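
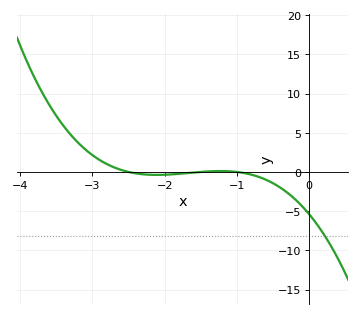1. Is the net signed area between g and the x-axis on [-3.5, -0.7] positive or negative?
positive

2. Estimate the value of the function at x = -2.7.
0.5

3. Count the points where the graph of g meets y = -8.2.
1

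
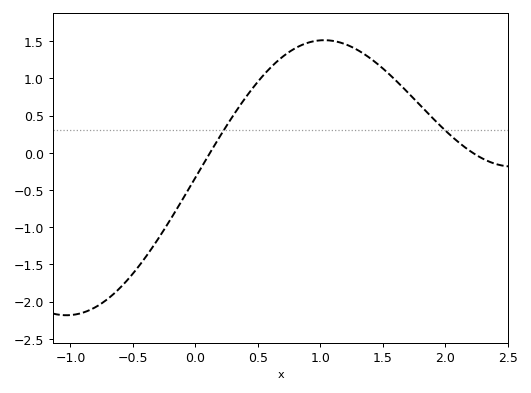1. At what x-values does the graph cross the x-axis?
0.118, 2.22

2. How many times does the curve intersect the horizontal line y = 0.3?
2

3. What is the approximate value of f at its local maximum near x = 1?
1.51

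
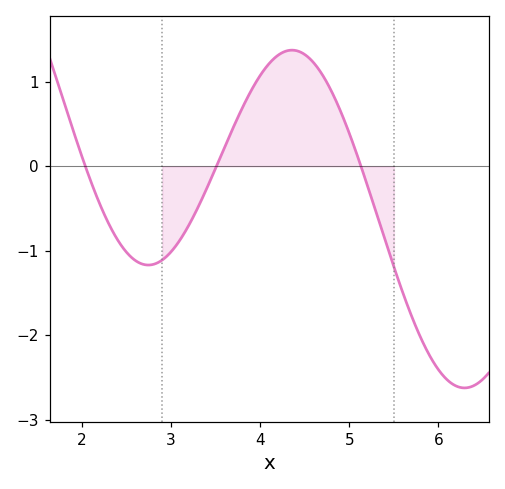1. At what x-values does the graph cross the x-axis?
2, 3.5, 5.1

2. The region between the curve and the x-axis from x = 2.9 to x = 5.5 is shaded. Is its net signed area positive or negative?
positive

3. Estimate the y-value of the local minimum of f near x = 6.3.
-2.6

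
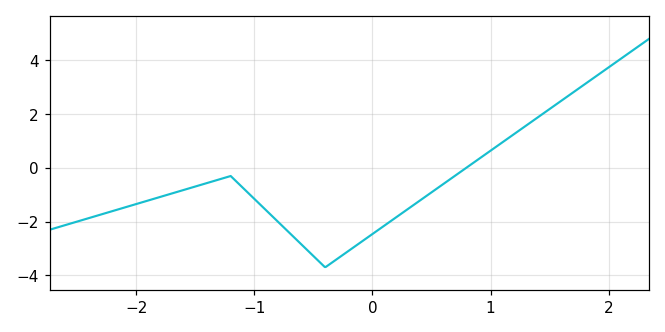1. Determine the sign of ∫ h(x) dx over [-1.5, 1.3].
negative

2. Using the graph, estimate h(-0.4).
-3.7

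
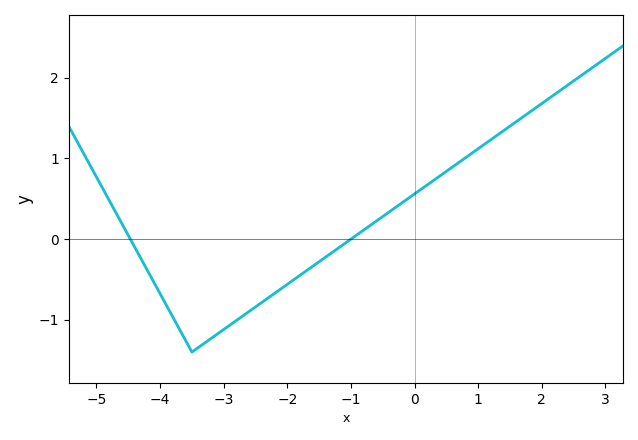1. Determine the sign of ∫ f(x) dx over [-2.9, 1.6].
positive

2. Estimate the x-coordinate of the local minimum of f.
-3.5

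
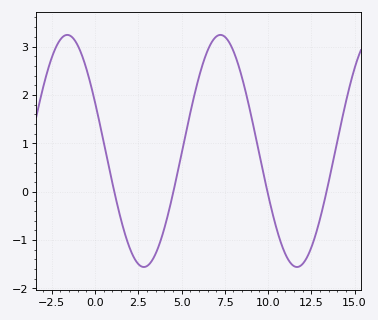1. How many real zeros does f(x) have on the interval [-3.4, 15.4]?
4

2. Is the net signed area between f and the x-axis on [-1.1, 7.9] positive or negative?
positive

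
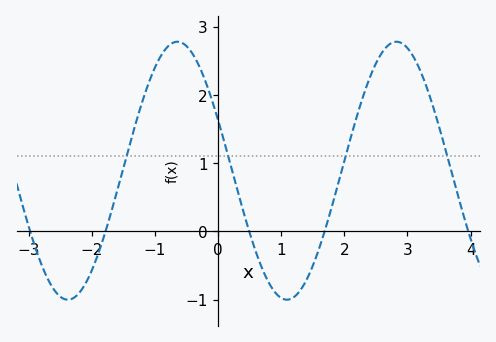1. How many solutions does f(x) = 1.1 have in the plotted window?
4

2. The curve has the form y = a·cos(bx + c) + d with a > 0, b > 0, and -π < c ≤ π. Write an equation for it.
y = 1.89cos(1.8x + 1.2) + 0.89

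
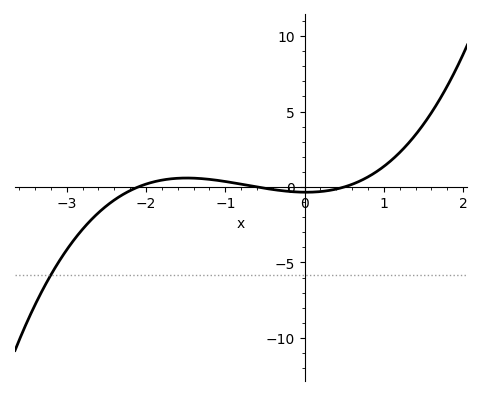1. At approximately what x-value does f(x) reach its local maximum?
-1.49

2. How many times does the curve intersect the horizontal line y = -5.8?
1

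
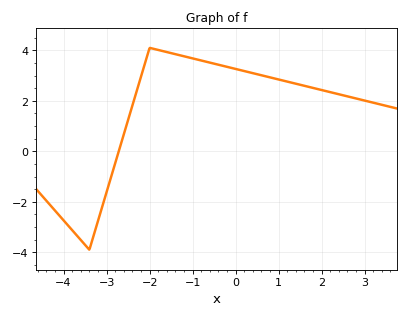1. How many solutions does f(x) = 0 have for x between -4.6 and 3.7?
1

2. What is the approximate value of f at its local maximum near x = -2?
4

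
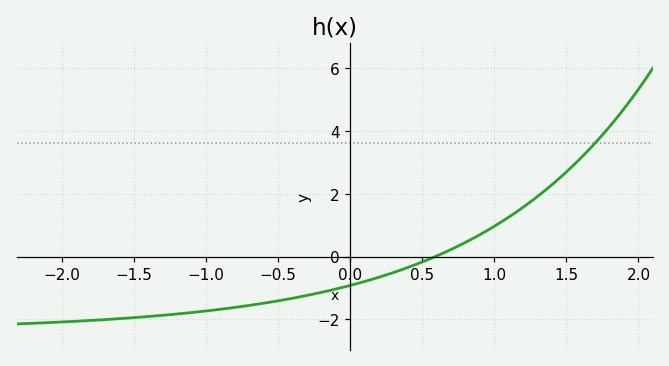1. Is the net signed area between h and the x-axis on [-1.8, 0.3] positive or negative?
negative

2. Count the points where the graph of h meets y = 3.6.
1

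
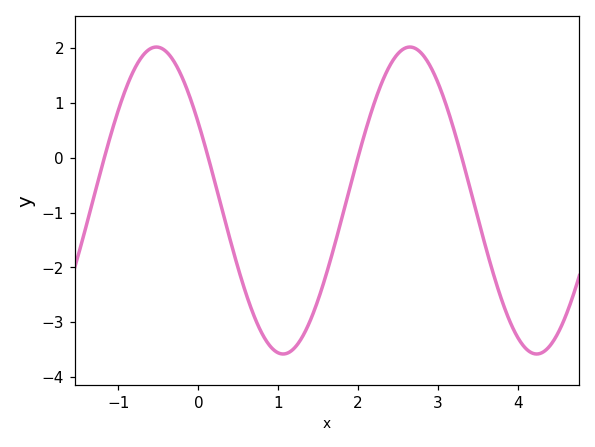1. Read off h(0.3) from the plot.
-0.961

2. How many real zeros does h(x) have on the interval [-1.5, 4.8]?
4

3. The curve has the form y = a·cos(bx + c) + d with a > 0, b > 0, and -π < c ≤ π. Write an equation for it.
y = 2.8cos(1.98x + 1.04) - 0.78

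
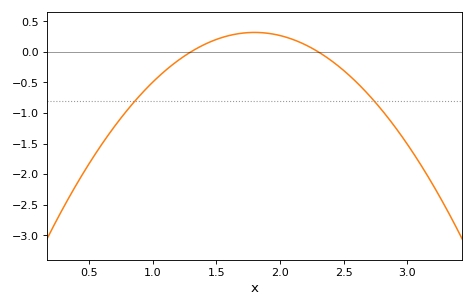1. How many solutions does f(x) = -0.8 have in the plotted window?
2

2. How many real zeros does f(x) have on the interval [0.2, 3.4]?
2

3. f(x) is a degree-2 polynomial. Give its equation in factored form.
y = -1.27(x - 1.3)(x - 2.3)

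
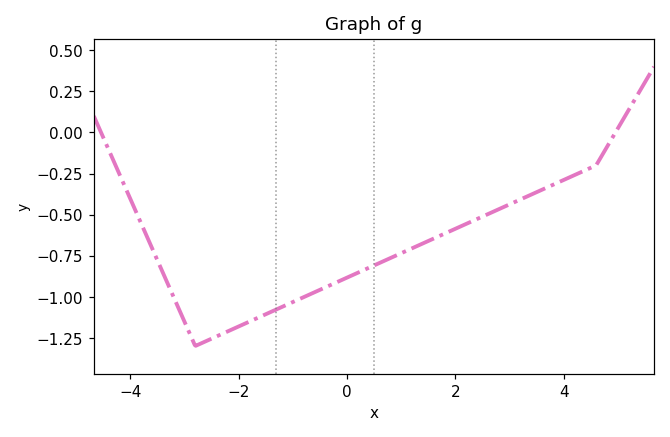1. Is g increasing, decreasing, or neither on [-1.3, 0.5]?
increasing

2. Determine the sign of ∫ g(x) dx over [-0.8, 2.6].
negative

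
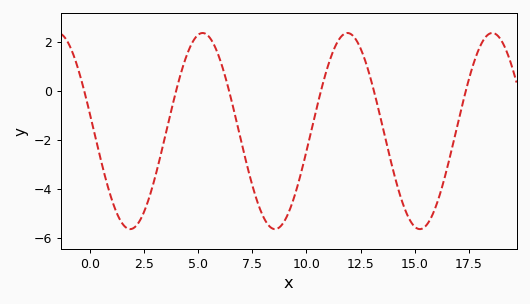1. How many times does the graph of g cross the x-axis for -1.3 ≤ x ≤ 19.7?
6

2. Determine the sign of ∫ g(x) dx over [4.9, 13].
negative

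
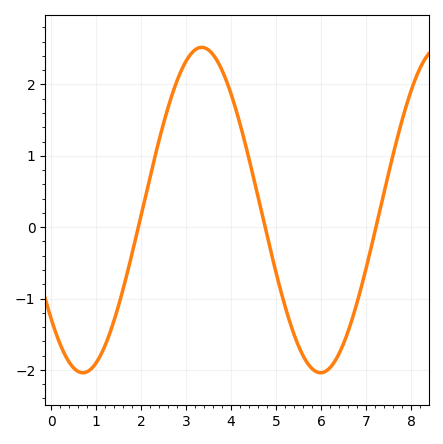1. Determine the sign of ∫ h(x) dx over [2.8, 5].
positive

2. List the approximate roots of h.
2, 4.8, 7.2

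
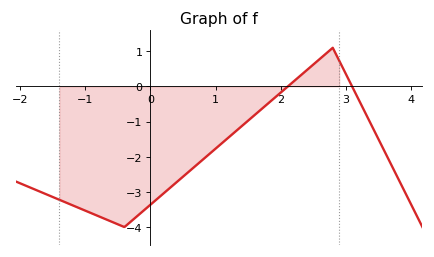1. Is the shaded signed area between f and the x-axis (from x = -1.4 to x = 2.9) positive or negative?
negative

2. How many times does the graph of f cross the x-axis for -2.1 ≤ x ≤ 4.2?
2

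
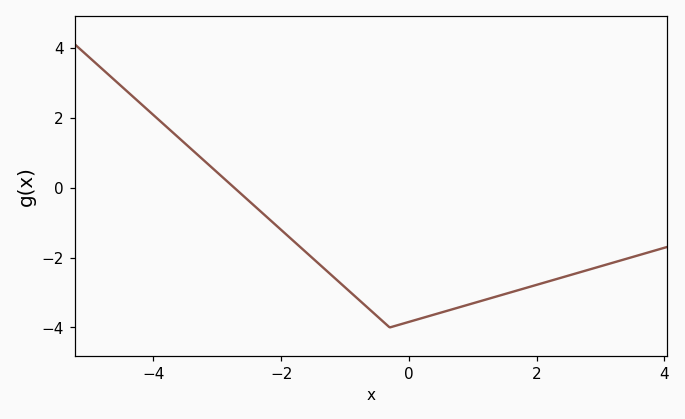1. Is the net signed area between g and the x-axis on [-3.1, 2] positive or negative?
negative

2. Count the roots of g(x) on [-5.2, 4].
1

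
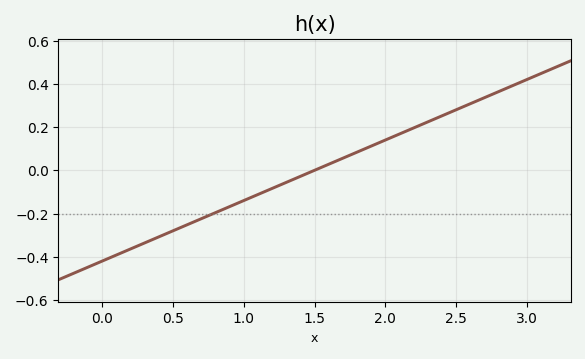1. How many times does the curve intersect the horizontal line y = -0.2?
1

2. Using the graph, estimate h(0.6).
-0.26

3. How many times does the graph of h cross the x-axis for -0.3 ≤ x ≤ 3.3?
1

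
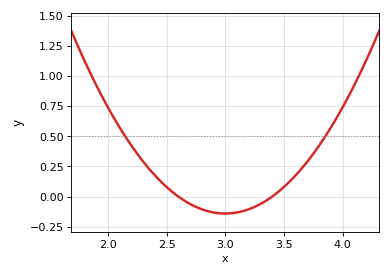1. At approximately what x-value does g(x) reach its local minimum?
3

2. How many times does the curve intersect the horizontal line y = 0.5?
2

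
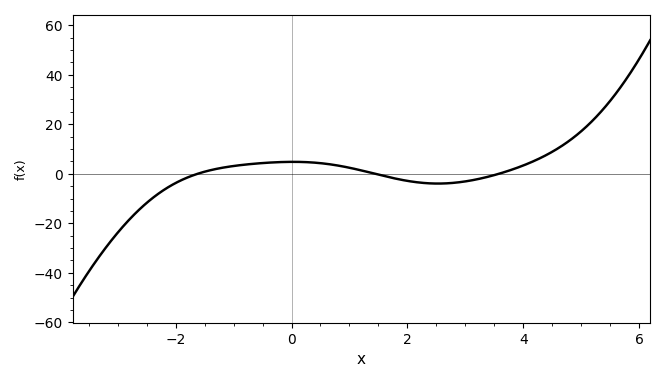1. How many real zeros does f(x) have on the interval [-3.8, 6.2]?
3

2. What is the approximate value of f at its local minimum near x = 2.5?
-3.96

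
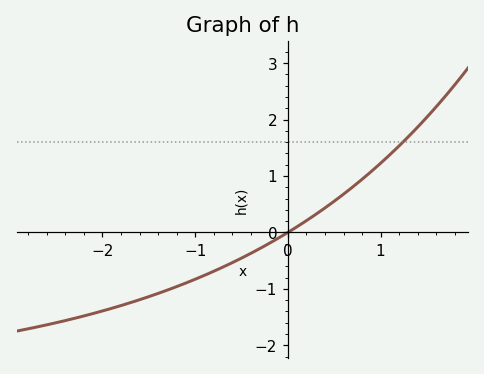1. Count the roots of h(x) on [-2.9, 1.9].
1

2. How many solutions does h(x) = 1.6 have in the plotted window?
1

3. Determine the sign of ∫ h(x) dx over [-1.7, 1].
negative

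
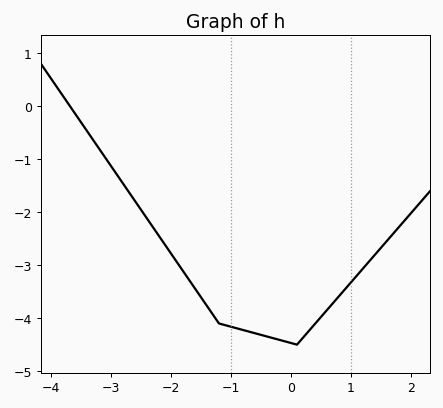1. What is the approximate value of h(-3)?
-1.13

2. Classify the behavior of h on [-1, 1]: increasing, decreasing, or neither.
neither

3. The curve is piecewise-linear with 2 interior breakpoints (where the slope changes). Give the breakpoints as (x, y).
(-1.2, -4.1); (0.1, -4.5)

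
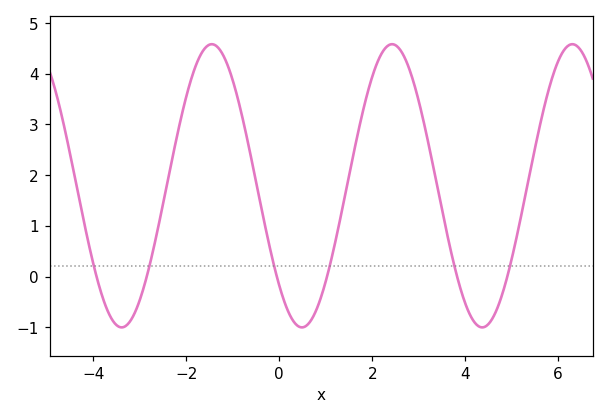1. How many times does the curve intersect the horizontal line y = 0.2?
6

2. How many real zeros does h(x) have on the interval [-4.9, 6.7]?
6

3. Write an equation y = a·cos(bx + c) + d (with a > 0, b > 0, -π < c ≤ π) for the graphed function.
y = 2.79cos(1.62x + 2.35) + 1.79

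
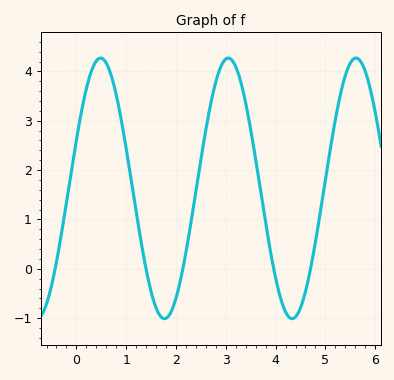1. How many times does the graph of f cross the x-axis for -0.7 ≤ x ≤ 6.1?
5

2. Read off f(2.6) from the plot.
2.8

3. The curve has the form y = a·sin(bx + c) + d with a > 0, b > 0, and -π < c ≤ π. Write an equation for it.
y = 2.64sin(2.5x + 0.38) + 1.63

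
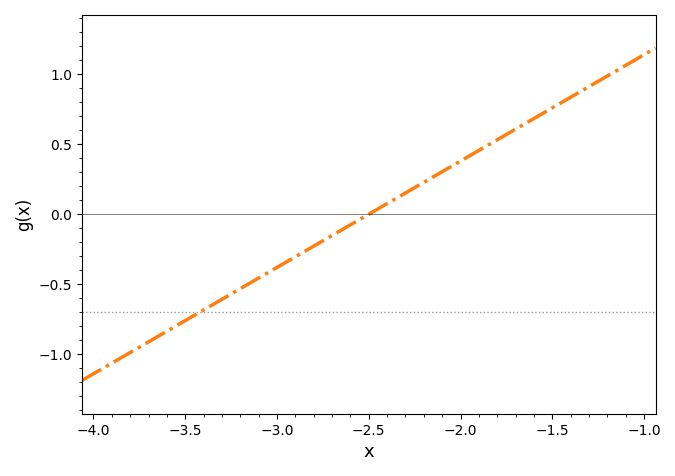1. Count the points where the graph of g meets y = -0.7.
1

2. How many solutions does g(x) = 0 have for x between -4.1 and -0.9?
1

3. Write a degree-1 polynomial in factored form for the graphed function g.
y = 0.76(x + 2.5)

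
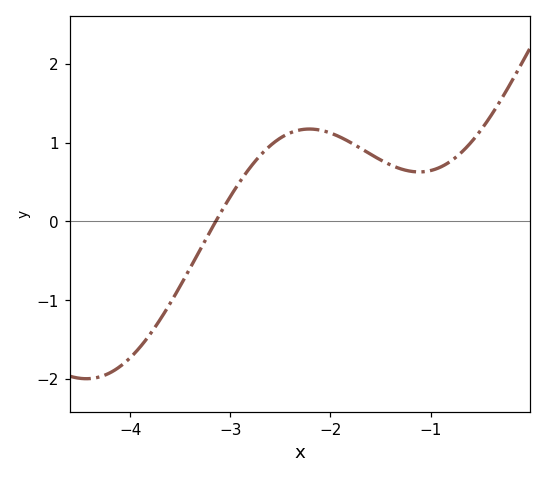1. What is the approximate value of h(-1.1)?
0.627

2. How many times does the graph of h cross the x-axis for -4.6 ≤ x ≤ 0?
1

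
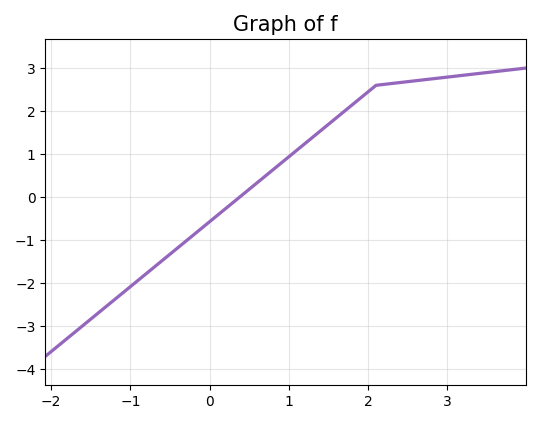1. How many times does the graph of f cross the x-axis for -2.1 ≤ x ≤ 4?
1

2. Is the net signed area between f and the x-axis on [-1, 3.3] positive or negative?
positive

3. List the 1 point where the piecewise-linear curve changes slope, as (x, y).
(2.1, 2.6)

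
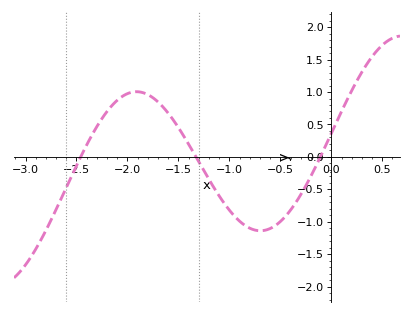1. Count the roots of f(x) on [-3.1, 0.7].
3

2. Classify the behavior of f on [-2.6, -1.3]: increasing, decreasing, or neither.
neither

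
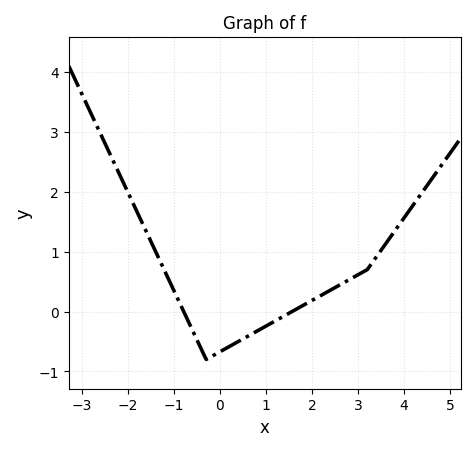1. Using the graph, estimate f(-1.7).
1.5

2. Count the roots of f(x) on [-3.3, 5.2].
2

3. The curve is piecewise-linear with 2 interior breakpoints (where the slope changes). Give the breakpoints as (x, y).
(-0.3, -0.8); (3.2, 0.7)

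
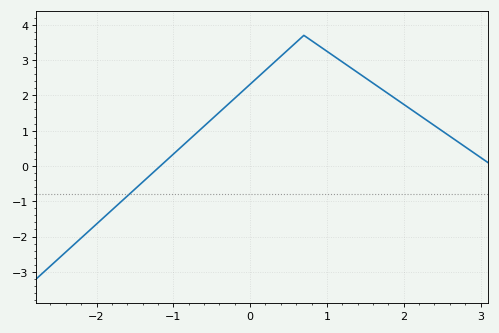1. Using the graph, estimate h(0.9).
3.4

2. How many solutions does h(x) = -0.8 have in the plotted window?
1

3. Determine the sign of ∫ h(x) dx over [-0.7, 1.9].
positive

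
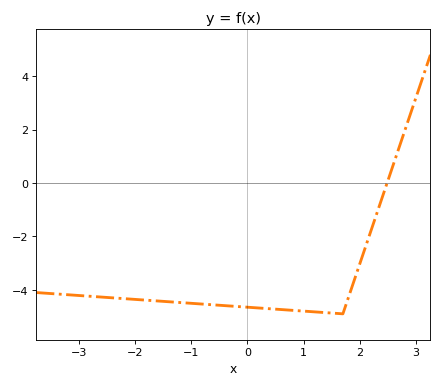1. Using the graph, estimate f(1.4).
-4.86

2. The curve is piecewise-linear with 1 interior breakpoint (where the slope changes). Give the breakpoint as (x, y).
(1.7, -4.9)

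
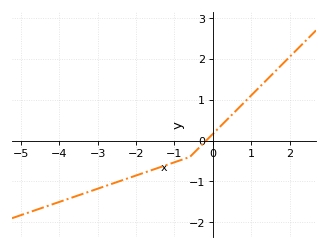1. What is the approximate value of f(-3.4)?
-1.3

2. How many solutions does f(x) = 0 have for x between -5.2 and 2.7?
1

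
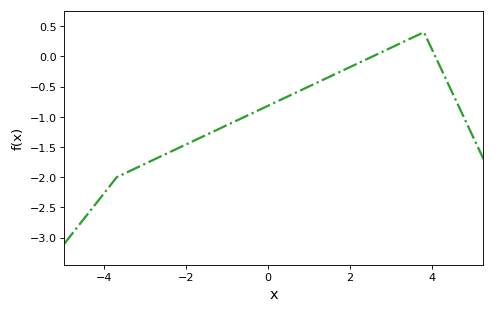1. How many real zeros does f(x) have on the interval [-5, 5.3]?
2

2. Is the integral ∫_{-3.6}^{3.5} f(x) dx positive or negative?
negative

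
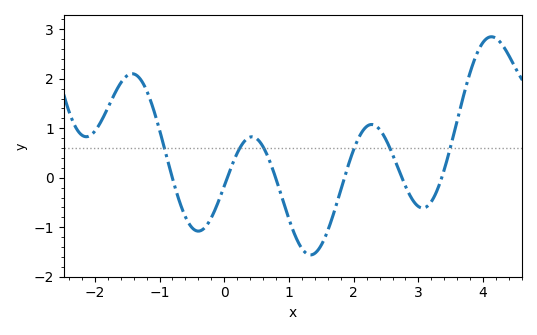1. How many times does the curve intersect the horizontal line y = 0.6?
6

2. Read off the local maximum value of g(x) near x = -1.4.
2.1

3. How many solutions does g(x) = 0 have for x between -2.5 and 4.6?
6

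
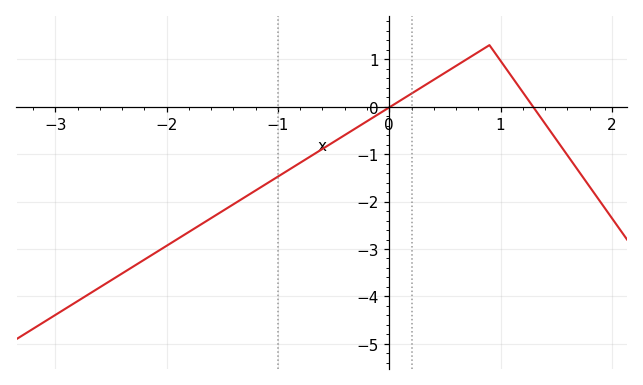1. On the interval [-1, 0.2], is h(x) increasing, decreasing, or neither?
increasing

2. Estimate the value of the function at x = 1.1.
0.636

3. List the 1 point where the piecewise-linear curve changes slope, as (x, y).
(0.9, 1.3)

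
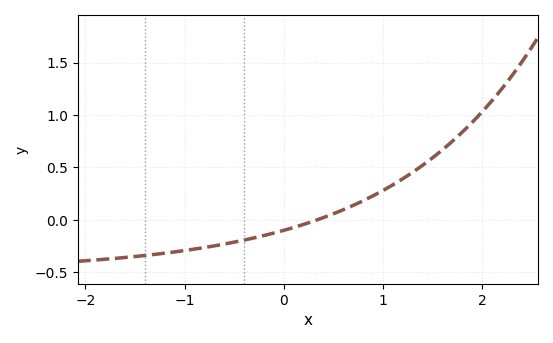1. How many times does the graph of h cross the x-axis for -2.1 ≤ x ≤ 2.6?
1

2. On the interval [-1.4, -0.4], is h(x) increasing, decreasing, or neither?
increasing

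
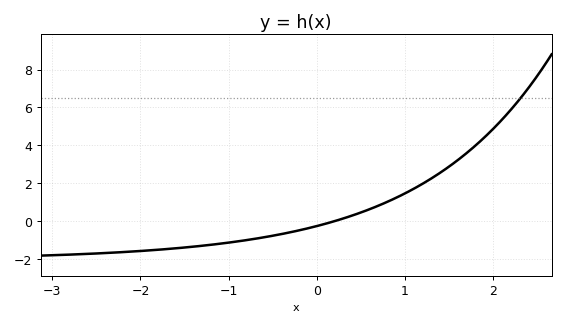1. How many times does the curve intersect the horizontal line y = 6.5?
1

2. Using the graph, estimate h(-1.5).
-1.4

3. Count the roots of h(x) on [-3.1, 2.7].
1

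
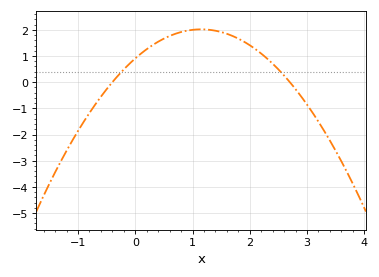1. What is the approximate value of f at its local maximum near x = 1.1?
2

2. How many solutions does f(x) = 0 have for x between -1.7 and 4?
2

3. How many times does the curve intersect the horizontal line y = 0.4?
2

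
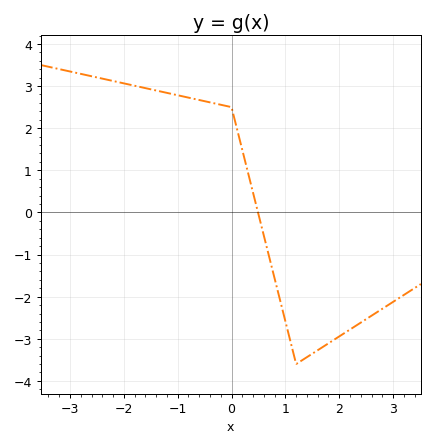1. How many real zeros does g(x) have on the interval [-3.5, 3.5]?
1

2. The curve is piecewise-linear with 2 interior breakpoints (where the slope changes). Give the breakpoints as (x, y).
(0, 2.5); (1.2, -3.6)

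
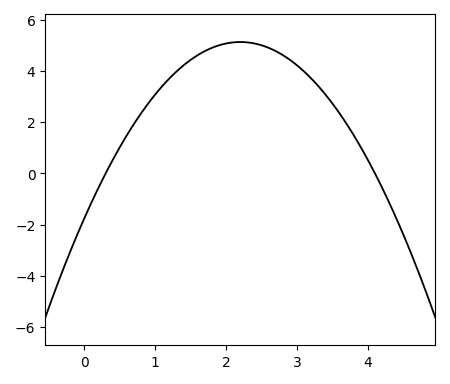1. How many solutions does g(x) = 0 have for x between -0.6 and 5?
2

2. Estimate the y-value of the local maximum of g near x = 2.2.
5.2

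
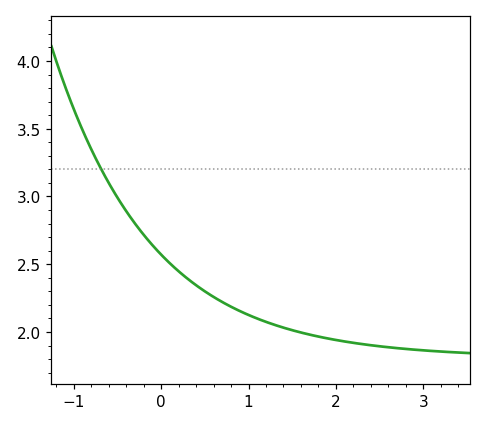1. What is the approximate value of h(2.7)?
1.88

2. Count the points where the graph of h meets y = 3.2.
1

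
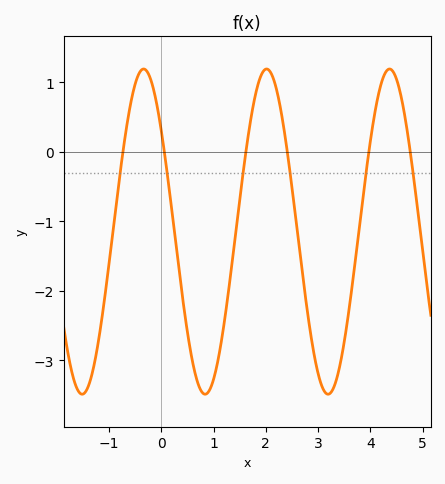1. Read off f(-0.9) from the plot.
-0.99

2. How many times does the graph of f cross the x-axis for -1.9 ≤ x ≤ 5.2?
6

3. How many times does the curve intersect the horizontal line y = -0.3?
6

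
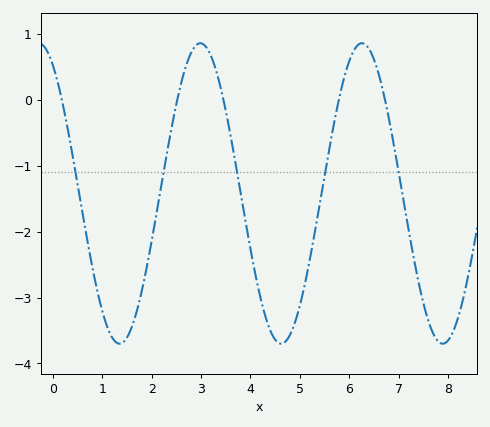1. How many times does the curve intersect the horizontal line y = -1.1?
5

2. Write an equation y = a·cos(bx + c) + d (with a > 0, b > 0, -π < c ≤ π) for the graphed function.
y = 2.28cos(1.92x + 0.552) - 1.42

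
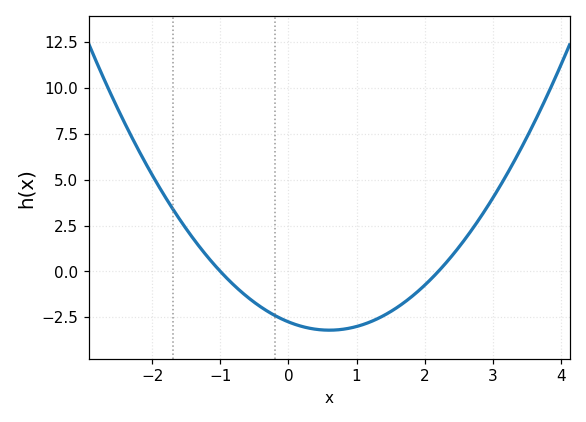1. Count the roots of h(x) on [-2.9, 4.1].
2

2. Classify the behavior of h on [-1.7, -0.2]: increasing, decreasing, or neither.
decreasing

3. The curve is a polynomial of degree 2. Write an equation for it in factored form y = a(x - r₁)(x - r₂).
y = 1.25(x + 1)(x - 2.2)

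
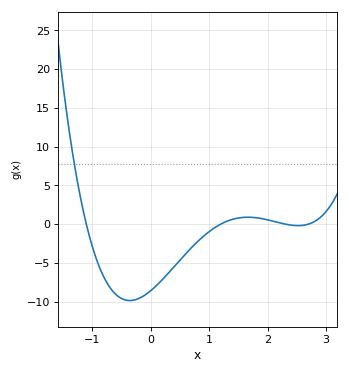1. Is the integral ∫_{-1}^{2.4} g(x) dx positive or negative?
negative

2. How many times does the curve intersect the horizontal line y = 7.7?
1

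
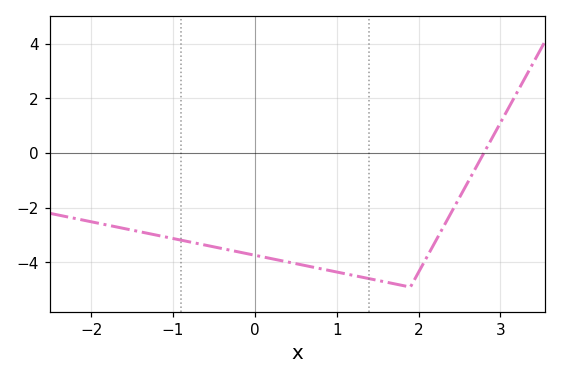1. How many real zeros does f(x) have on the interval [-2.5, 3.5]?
1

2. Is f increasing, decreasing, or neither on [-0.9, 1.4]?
decreasing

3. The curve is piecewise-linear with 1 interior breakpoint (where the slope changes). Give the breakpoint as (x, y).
(1.9, -4.9)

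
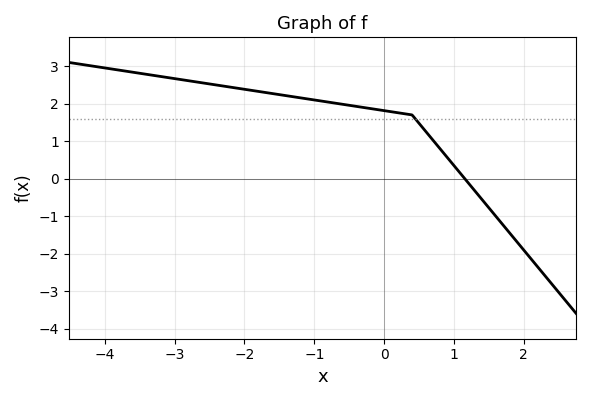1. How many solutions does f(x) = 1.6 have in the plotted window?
1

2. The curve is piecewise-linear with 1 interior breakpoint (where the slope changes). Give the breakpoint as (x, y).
(0.4, 1.7)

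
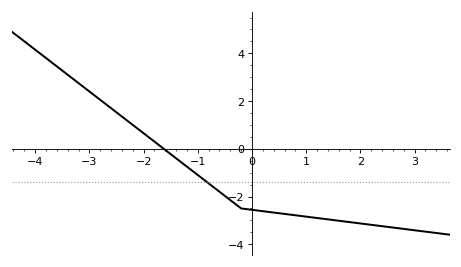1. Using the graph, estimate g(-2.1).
0.8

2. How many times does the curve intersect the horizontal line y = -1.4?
1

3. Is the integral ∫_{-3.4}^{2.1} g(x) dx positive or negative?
negative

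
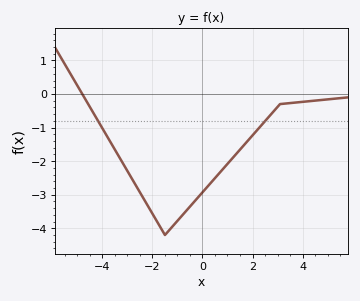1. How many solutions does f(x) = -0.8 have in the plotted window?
2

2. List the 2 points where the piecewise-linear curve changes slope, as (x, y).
(-1.5, -4.2); (3.1, -0.3)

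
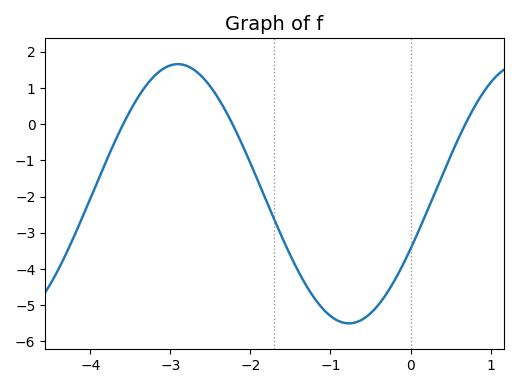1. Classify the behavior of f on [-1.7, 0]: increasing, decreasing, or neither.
neither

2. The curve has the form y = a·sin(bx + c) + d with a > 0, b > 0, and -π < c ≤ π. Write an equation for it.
y = 3.58sin(1.5x - 0.44) - 1.92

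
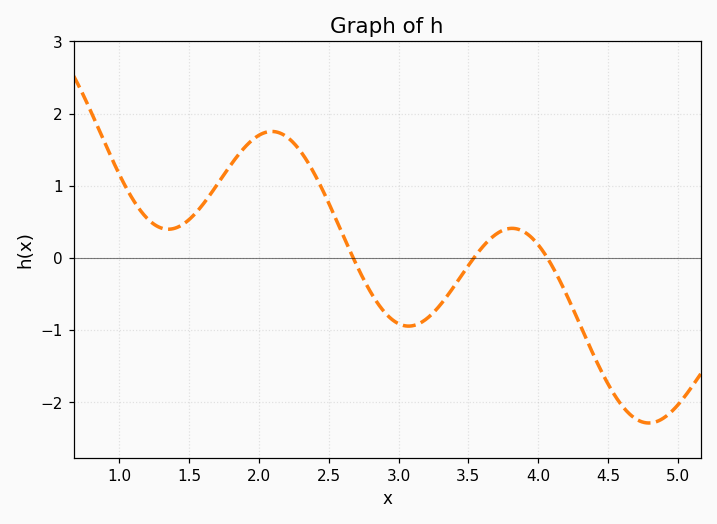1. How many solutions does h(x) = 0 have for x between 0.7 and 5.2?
3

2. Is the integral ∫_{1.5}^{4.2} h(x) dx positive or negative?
positive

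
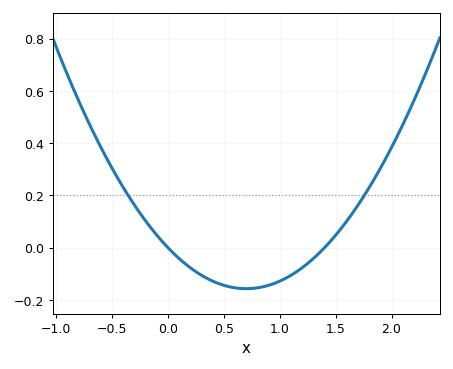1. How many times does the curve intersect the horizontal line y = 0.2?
2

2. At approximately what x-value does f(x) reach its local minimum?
0.7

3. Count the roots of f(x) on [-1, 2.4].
2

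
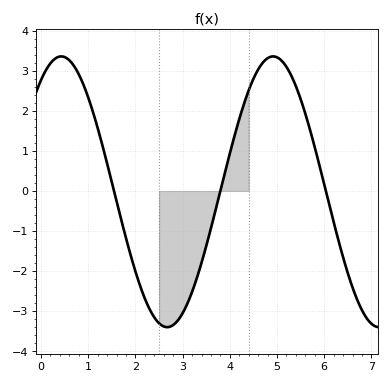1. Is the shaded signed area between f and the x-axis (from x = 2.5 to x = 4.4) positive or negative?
negative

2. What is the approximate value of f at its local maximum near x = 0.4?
3.36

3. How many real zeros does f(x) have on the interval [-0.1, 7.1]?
3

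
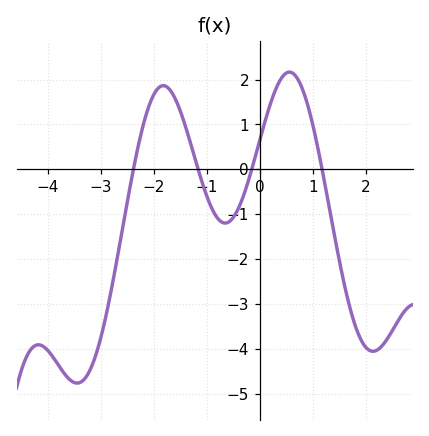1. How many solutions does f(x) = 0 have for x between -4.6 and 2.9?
4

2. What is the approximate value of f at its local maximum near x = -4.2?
-3.9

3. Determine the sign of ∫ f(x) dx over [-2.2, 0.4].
positive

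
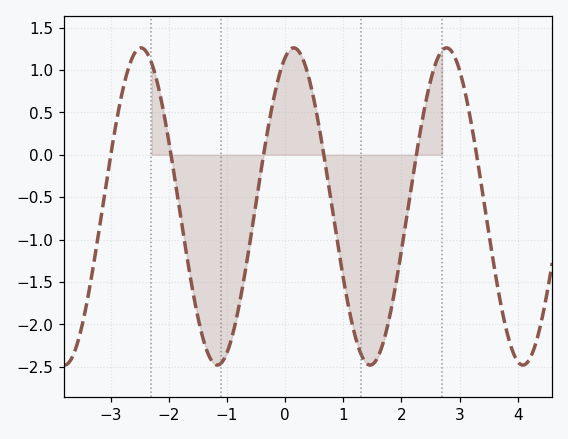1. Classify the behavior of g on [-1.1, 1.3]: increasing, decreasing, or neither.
neither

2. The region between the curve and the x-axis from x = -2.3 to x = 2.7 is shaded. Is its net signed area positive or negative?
negative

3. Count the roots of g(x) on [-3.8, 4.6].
6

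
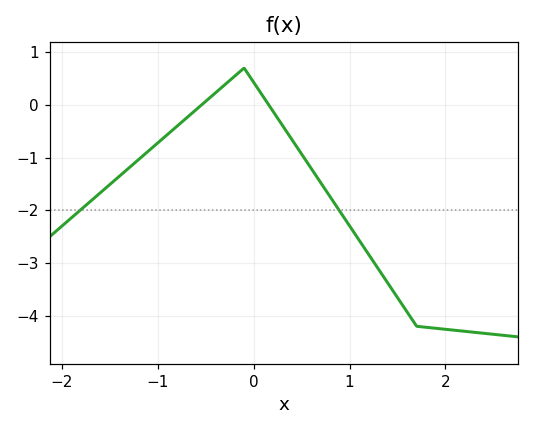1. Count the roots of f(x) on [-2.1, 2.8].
2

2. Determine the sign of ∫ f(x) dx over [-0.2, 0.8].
negative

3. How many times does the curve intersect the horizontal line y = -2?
2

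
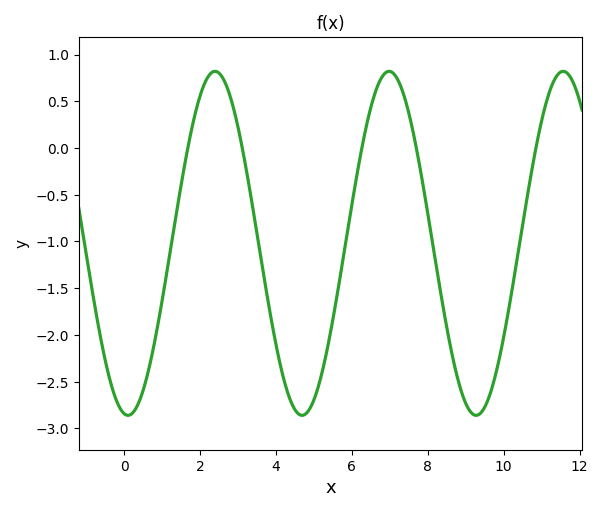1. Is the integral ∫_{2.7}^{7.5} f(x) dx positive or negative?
negative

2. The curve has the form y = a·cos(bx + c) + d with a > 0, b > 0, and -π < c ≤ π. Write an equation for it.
y = 1.84cos(1.37x + 3) - 1.02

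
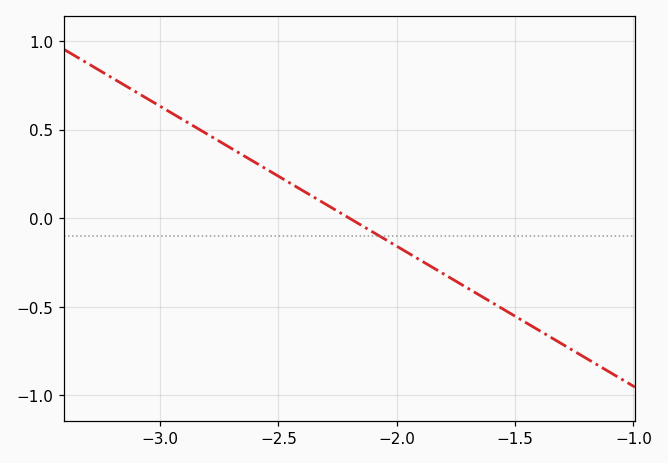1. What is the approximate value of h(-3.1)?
0.7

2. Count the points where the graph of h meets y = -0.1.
1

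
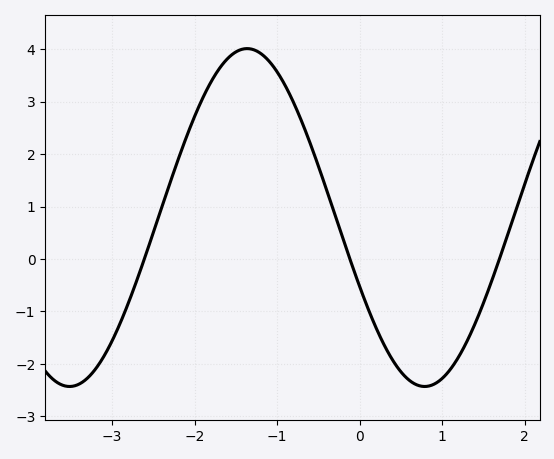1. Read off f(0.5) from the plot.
-2.2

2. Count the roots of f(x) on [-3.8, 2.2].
3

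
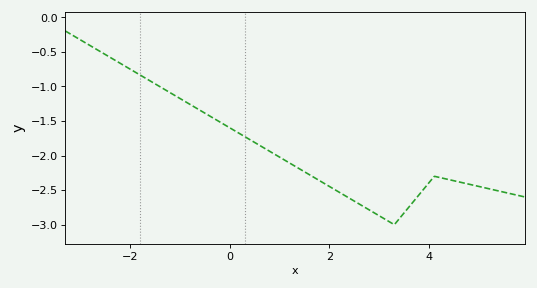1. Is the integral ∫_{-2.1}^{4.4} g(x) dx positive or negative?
negative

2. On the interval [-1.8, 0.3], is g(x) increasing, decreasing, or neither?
decreasing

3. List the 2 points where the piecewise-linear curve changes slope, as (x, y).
(3.3, -3); (4.1, -2.3)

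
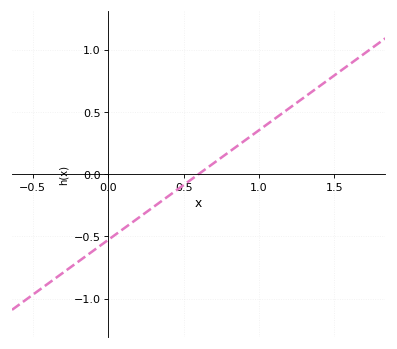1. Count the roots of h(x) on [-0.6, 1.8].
1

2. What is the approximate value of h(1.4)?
0.7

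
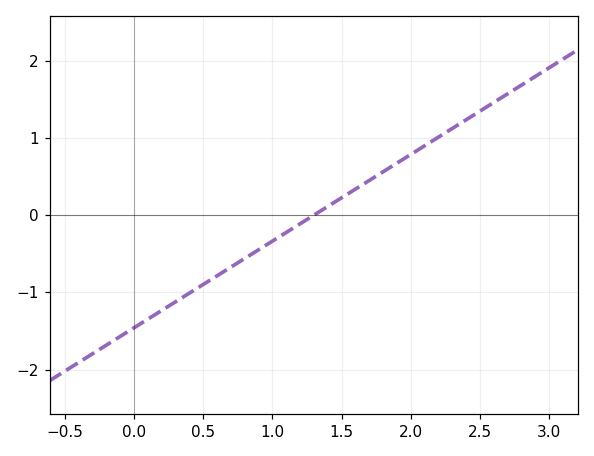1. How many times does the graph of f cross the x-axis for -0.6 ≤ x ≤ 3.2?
1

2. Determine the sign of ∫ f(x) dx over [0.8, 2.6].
positive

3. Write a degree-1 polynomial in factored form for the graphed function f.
y = 1.12(x - 1.3)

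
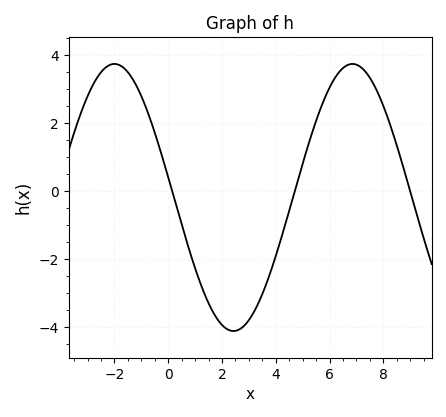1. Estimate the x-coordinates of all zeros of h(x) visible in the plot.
0.145, 4.71, 8.99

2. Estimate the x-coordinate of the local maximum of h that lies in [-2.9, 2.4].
-2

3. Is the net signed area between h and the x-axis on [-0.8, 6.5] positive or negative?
negative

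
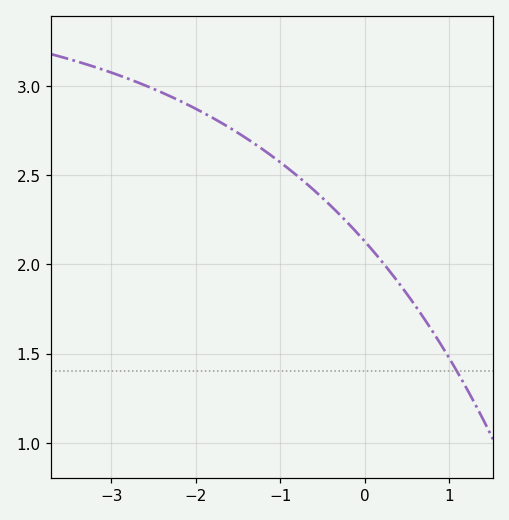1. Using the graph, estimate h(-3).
3.05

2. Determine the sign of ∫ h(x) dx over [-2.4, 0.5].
positive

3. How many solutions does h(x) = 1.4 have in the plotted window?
1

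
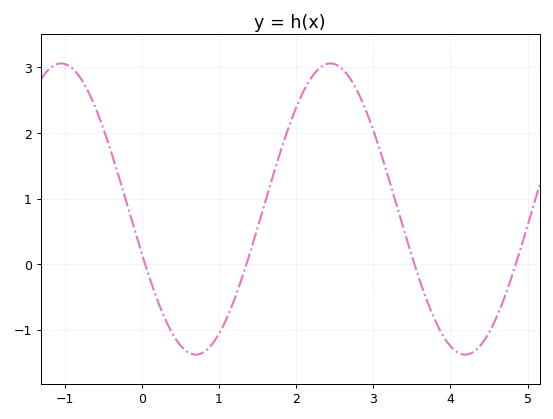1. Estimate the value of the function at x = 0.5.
-1.2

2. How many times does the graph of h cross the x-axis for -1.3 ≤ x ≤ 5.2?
4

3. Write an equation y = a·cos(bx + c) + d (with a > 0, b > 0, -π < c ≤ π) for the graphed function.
y = 2.22cos(1.8x + 1.9) + 0.84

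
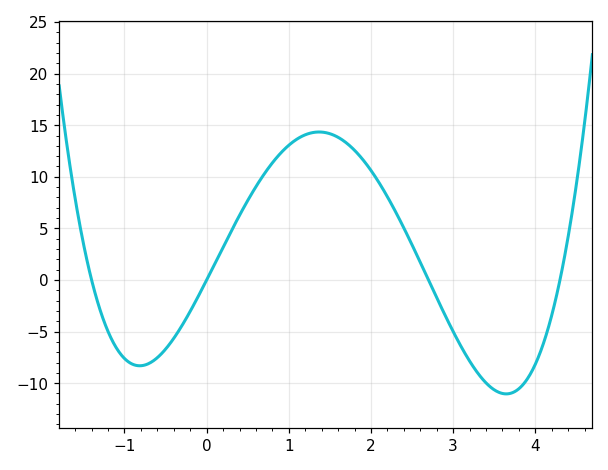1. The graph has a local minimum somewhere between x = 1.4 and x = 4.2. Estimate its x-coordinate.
3.6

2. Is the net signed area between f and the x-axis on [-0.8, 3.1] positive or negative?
positive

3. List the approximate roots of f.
-1.4, 0, 2.7, 4.3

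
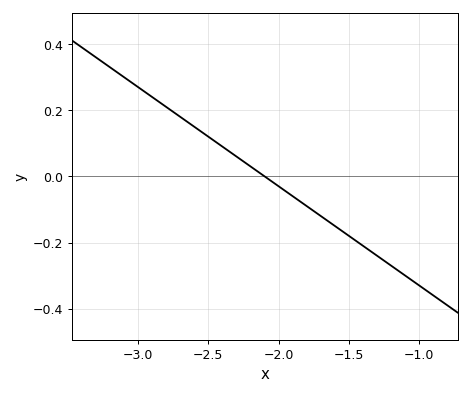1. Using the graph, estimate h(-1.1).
-0.3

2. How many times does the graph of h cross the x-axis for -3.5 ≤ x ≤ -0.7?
1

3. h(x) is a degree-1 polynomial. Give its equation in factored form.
y = -0.3(x + 2.1)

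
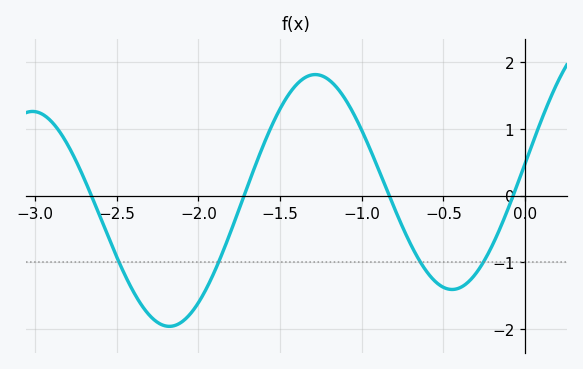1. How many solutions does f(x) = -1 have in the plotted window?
4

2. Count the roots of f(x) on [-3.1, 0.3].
4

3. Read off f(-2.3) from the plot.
-1.8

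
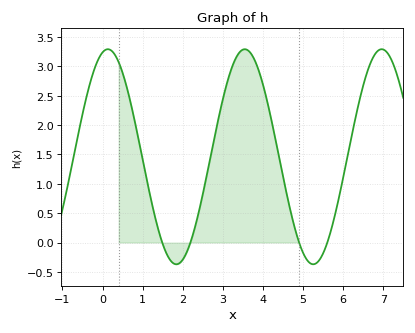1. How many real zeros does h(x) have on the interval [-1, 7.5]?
4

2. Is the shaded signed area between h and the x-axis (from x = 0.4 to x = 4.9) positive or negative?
positive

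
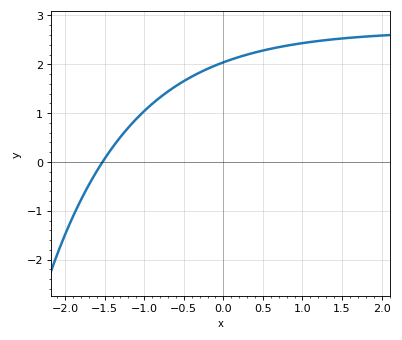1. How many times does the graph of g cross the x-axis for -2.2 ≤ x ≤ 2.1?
1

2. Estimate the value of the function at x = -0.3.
1.8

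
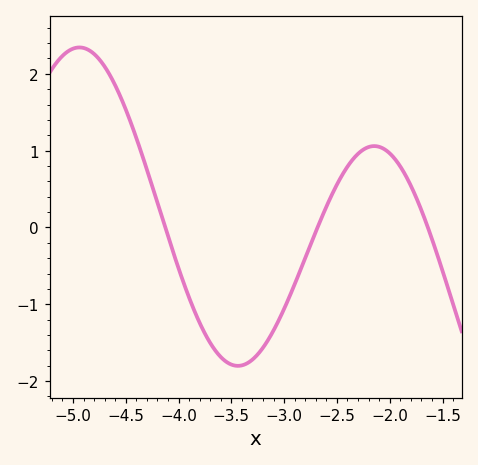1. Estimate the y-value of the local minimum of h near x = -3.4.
-1.8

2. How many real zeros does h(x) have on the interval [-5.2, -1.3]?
3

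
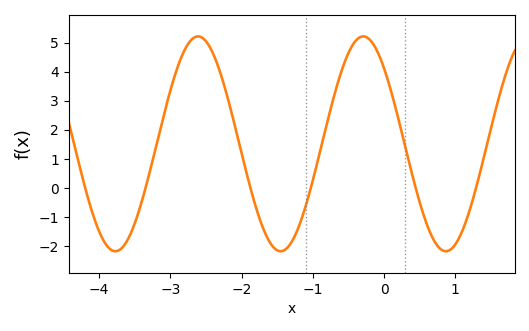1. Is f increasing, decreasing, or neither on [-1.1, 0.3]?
neither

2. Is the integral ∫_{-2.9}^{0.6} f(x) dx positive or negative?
positive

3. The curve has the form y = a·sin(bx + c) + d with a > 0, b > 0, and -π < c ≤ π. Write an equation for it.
y = 3.69sin(2.7x + 2.4) + 1.52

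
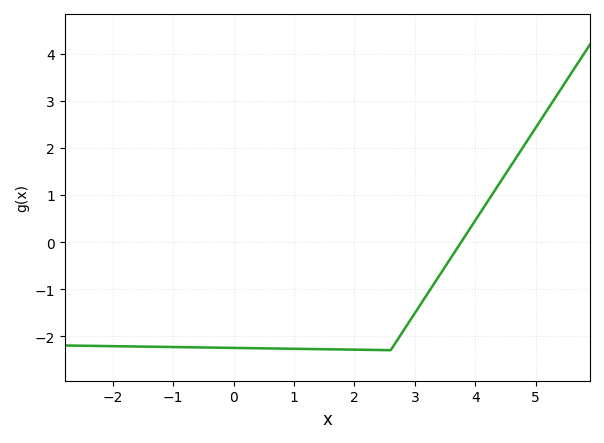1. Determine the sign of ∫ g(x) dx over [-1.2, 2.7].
negative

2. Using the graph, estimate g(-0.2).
-2.25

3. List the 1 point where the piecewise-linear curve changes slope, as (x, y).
(2.6, -2.3)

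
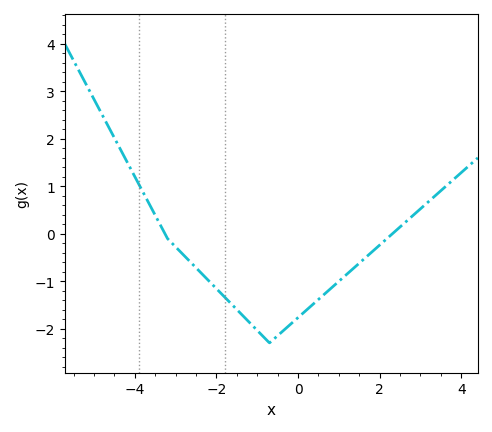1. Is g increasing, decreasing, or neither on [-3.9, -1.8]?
decreasing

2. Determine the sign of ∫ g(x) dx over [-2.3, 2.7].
negative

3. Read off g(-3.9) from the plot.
1.04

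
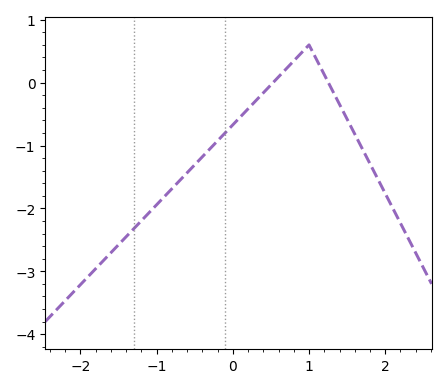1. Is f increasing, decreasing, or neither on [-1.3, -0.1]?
increasing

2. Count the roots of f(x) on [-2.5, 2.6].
2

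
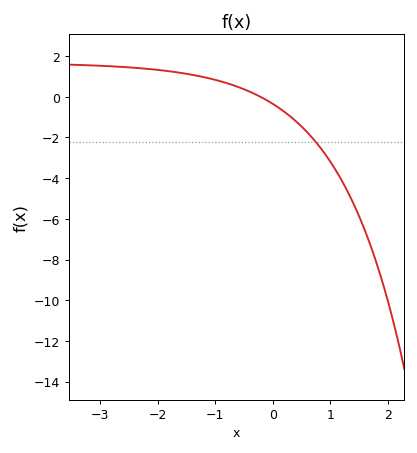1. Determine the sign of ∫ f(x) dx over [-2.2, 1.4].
negative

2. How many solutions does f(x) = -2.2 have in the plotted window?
1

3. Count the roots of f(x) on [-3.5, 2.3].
1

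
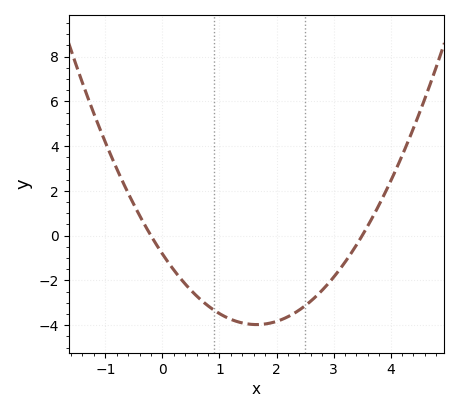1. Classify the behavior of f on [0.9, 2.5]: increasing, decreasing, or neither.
neither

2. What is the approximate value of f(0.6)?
-2.6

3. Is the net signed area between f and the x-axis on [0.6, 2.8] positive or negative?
negative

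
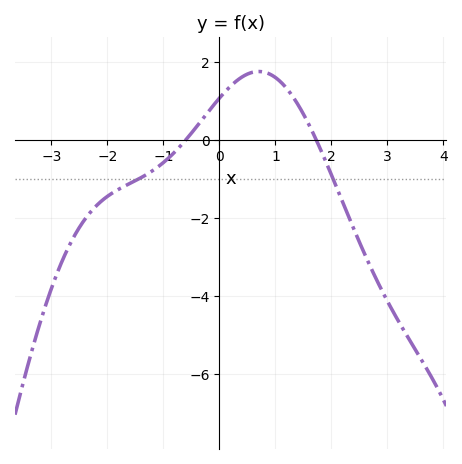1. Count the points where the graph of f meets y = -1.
2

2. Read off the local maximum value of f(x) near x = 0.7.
1.8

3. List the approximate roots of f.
-0.6, 1.8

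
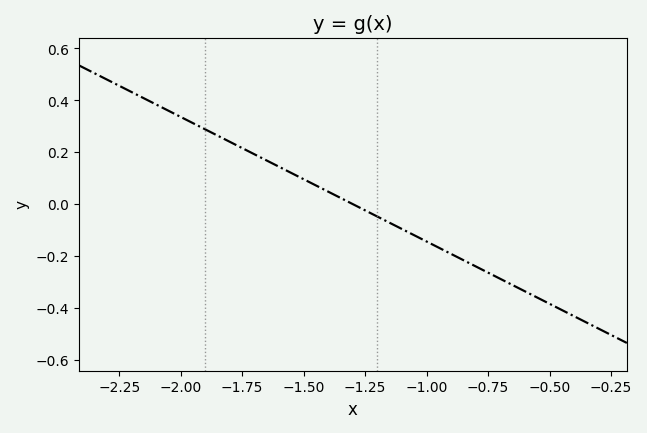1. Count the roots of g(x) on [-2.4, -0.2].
1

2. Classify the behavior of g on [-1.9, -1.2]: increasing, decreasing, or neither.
decreasing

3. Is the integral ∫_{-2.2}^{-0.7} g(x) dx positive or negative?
positive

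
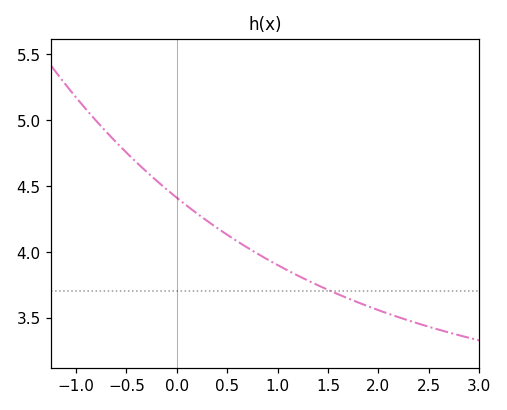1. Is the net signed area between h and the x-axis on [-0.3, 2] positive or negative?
positive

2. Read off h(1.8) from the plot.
3.61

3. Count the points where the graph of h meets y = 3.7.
1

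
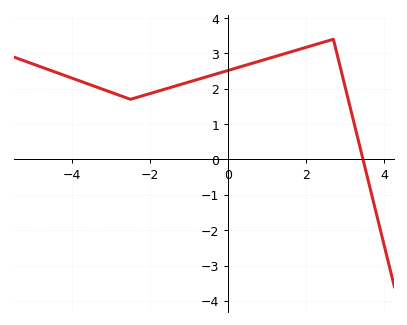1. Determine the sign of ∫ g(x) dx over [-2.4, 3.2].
positive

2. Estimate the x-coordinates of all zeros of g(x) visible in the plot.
3.46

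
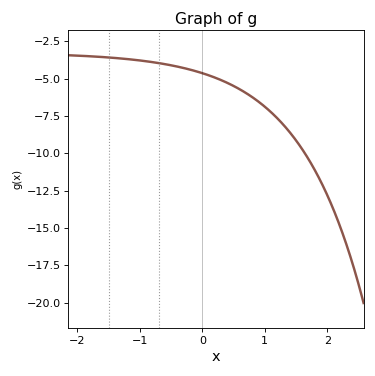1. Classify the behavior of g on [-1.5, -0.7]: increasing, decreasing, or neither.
decreasing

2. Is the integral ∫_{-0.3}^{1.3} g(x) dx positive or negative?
negative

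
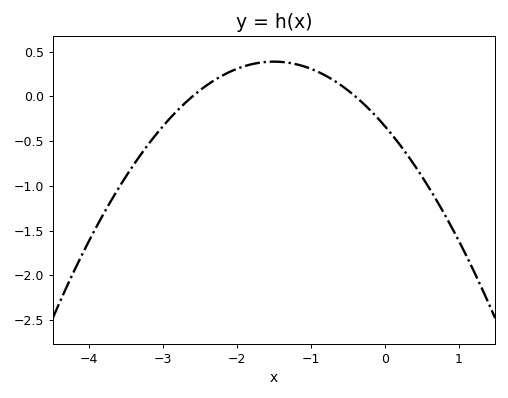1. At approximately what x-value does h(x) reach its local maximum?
-1.5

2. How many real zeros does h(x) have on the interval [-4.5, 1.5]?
2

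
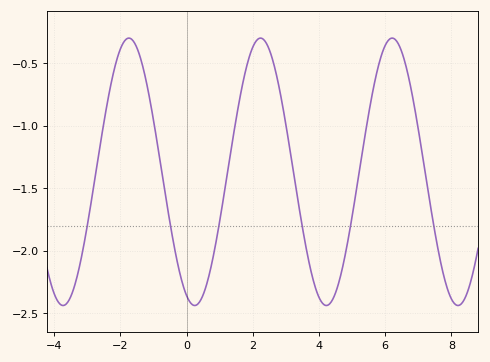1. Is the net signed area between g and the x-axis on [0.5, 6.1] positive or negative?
negative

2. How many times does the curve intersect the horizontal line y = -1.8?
6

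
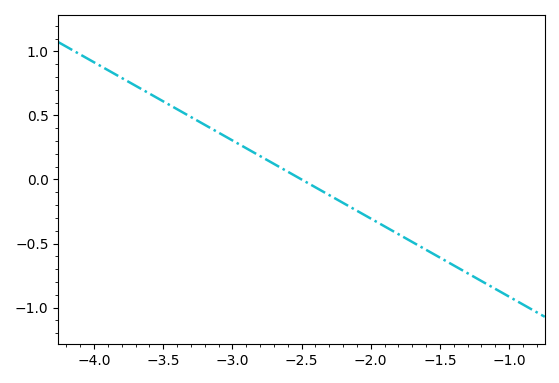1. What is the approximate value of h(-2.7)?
0.122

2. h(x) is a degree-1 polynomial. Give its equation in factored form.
y = -0.61(x + 2.5)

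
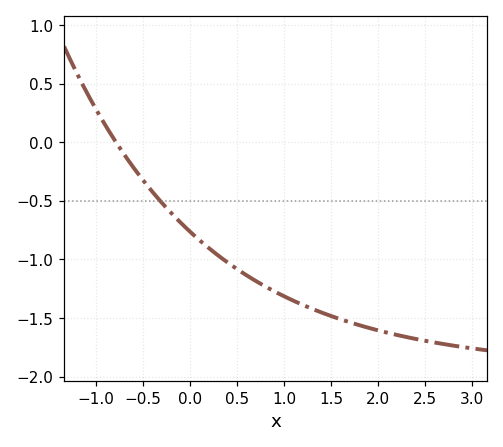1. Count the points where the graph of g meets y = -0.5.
1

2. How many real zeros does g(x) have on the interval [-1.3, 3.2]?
1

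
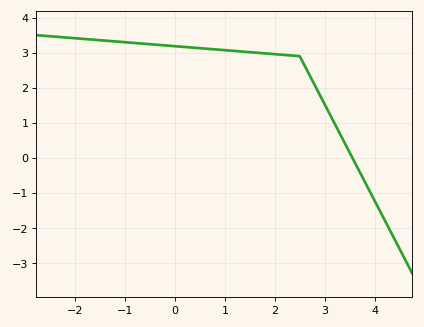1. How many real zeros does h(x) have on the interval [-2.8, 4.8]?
1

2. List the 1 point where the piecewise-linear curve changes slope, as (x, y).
(2.5, 2.9)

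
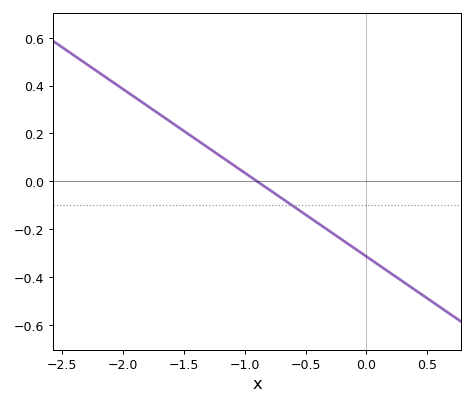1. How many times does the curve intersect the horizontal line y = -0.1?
1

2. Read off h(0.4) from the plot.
-0.46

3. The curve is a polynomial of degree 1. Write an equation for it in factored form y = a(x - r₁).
y = -0.35(x + 0.9)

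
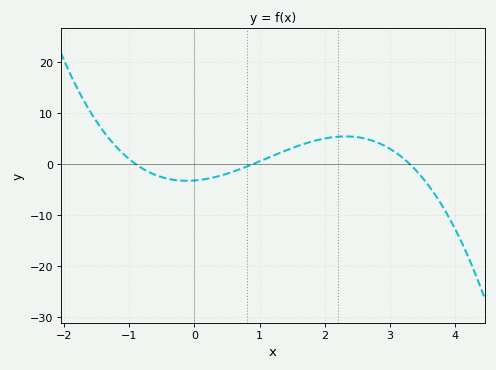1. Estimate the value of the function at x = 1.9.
4.74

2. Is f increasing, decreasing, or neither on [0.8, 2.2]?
increasing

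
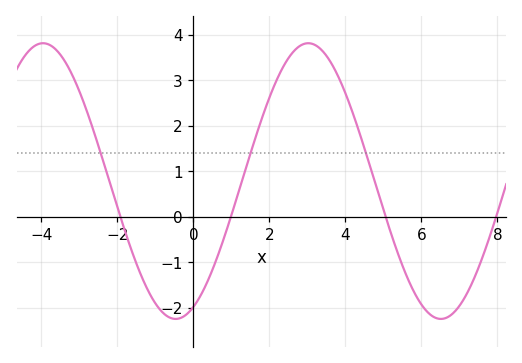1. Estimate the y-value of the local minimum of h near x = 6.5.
-2.2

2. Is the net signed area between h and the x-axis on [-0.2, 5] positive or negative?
positive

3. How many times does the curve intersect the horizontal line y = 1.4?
3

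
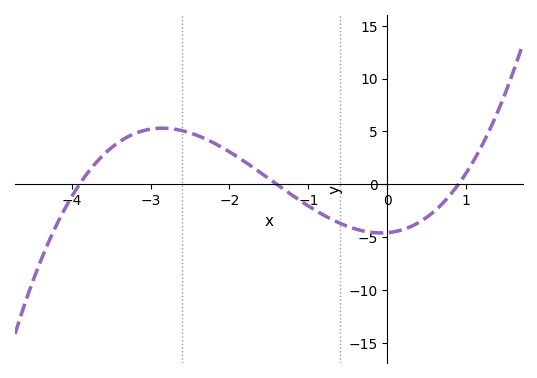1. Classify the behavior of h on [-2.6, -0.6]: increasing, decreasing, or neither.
decreasing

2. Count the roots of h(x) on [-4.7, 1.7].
3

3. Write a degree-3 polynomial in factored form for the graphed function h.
y = 0.93(x + 3.9)(x + 1.4)(x - 0.9)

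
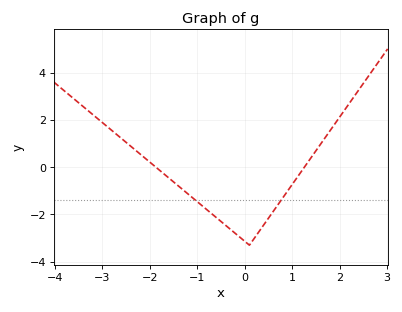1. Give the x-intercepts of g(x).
-1.87, 1.26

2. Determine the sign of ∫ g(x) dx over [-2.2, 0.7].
negative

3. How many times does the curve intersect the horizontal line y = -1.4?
2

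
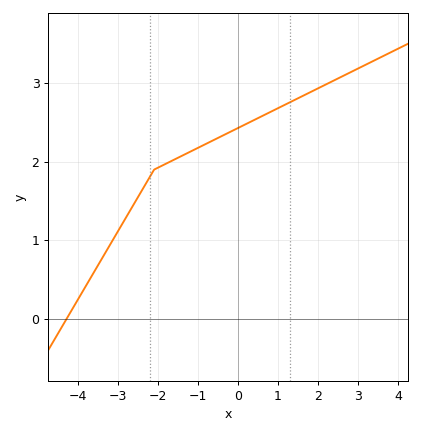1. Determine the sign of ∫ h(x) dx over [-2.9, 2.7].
positive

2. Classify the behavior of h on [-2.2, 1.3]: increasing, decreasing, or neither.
increasing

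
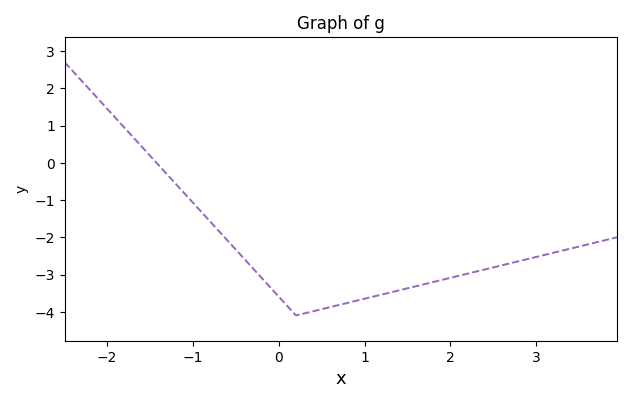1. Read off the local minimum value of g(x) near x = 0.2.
-4.1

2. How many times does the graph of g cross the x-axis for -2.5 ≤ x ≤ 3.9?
1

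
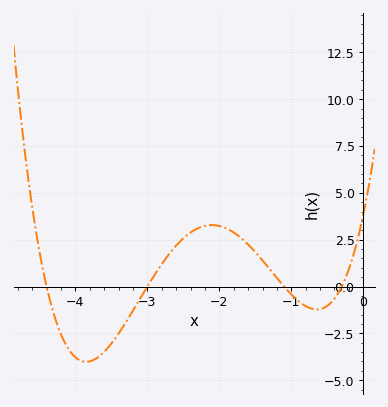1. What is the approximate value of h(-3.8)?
-4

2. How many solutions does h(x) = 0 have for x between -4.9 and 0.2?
4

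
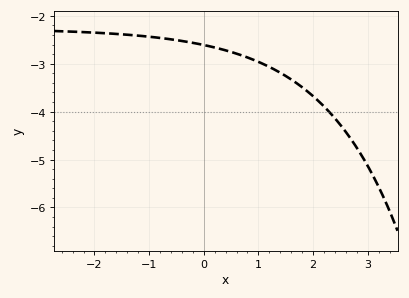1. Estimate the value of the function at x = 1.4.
-3.2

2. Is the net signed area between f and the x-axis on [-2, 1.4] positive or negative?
negative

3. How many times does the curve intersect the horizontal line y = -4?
1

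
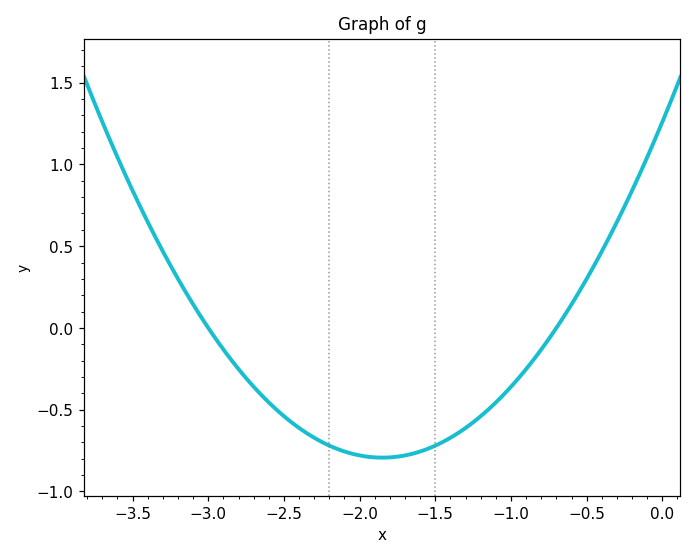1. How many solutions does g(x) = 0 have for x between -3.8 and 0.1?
2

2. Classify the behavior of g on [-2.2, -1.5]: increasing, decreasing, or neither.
neither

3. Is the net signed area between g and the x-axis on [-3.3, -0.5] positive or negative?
negative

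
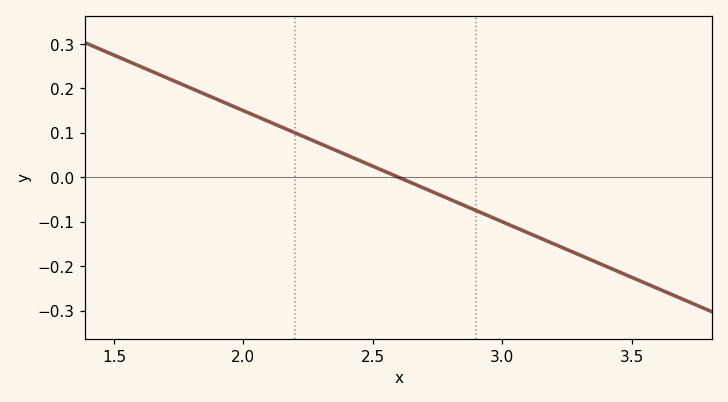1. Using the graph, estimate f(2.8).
-0.05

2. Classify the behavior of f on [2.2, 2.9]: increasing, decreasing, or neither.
decreasing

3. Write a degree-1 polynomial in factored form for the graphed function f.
y = -0.25(x - 2.6)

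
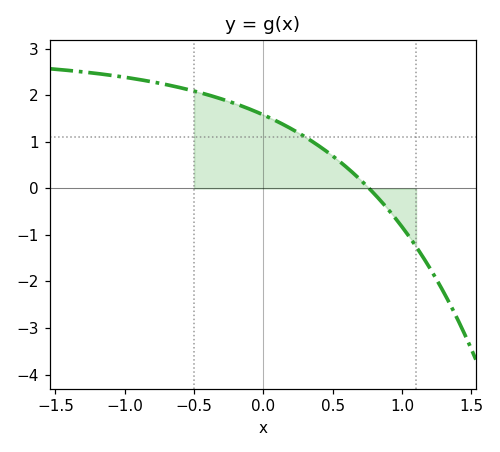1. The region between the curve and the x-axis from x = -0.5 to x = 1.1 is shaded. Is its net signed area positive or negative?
positive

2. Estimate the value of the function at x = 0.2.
1.28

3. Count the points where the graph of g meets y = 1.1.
1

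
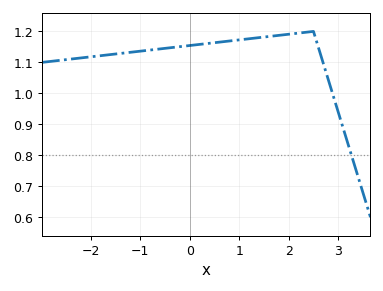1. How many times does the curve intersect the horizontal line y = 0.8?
1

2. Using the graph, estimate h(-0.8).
1.14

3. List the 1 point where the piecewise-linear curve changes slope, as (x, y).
(2.5, 1.2)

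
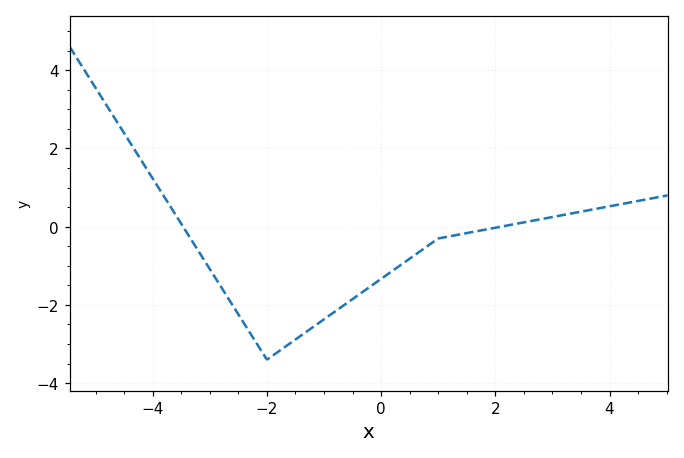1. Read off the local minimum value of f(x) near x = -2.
-3.4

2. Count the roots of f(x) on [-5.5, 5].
2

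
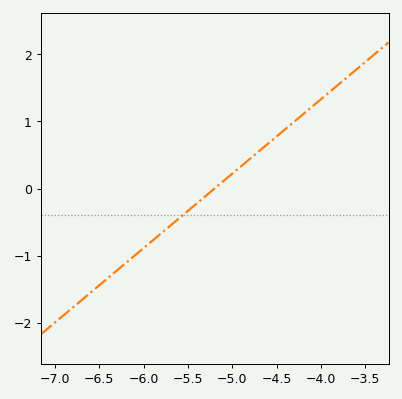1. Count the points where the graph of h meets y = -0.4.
1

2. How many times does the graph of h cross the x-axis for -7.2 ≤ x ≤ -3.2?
1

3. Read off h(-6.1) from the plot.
-1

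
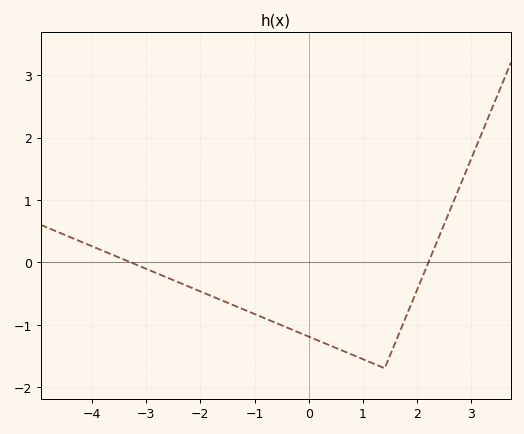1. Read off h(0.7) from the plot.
-1.4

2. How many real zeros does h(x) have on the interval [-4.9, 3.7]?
2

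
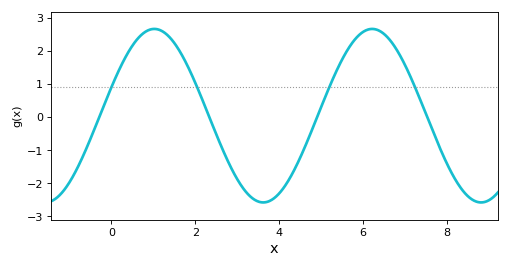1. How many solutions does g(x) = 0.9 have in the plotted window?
4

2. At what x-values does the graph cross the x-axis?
-0.286, 2.34, 4.91, 7.53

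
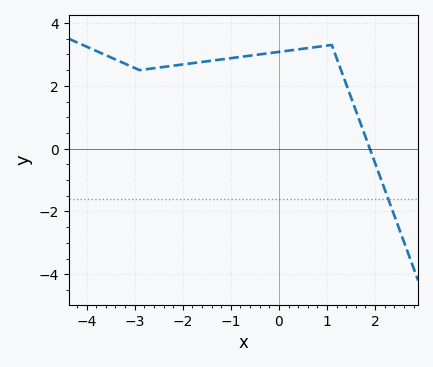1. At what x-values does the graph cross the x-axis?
1.9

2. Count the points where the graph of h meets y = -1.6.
1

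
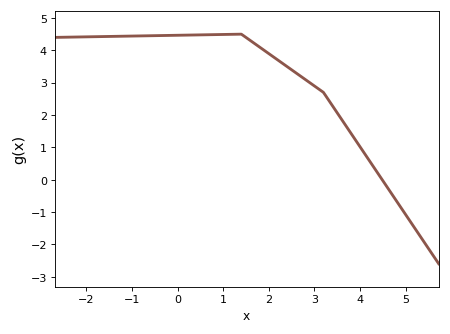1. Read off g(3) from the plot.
2.9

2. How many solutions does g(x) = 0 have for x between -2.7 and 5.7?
1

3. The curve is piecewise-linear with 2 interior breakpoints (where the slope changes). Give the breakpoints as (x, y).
(1.4, 4.5); (3.2, 2.7)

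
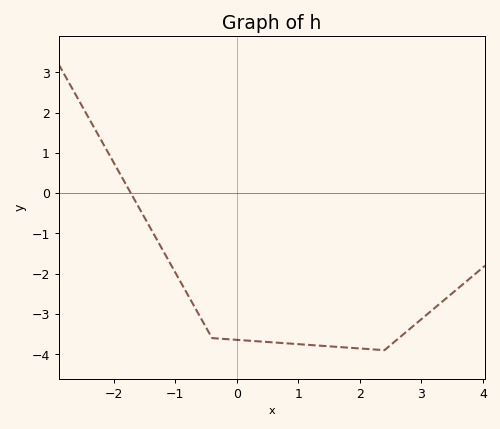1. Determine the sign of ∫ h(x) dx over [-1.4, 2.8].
negative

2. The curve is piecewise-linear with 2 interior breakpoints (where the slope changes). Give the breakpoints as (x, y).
(-0.4, -3.6); (2.4, -3.9)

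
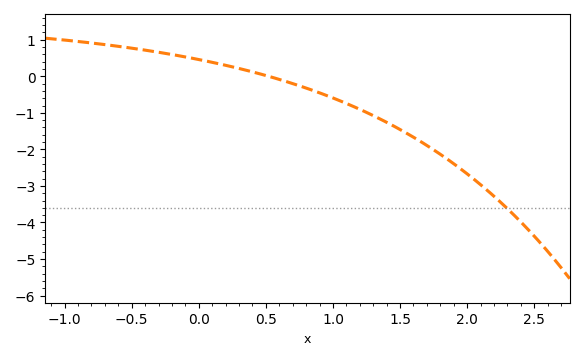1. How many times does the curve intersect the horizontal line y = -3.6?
1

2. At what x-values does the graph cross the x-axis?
0.5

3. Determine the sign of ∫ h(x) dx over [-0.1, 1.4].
negative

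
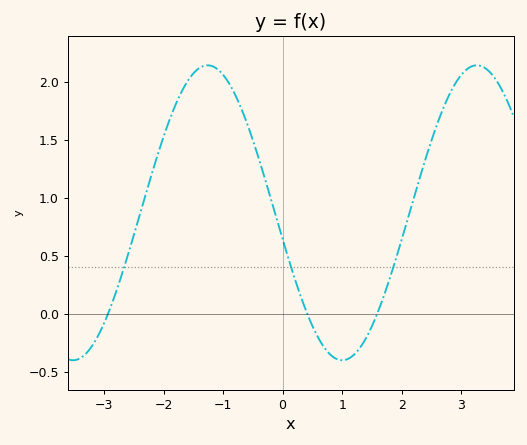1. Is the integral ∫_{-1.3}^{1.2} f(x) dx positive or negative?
positive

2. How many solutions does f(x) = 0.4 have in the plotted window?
3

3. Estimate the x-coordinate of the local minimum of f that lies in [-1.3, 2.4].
1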